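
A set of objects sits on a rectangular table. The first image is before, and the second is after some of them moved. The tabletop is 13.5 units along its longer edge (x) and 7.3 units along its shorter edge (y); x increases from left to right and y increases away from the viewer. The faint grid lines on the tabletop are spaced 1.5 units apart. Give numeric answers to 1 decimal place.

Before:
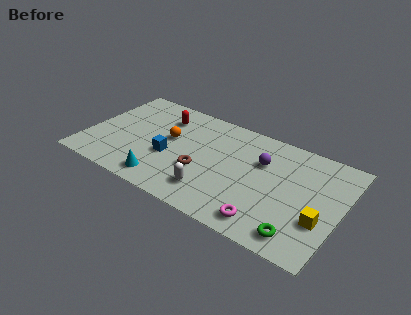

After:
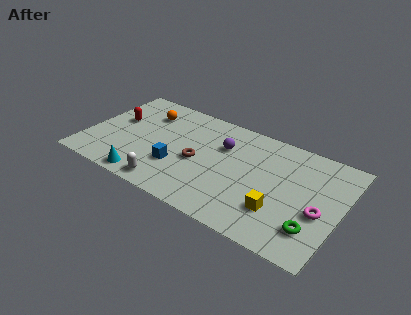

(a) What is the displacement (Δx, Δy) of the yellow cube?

(-2.1, -0.4)

The yellow cube started near (12.6, 2.5) and ended near (10.5, 2.1).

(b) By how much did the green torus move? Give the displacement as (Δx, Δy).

(0.6, 0.7)

The green torus was at about (11.7, 1.1) and moved to about (12.3, 1.8).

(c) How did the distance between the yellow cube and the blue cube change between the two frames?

-2.6

The distance was about 8.1 in the first image and 5.5 in the second, so they moved 2.6 units closer together.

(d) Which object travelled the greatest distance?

the magenta torus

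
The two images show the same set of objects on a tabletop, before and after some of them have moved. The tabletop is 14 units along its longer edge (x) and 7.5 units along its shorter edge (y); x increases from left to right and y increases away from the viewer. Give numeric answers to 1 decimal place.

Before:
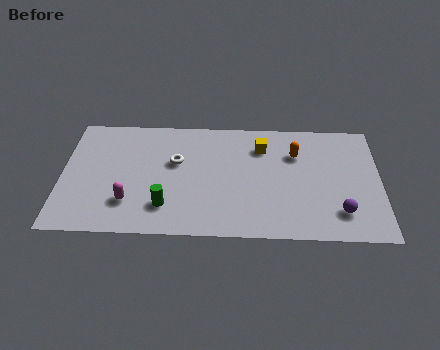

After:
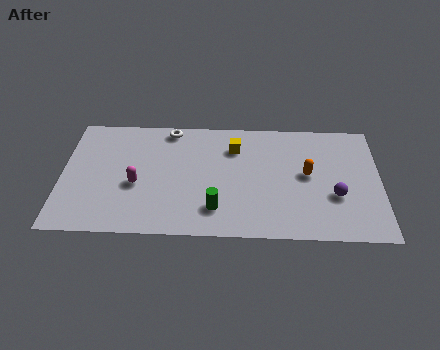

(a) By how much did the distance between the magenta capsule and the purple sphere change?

-0.5

Before: roughly 9.2 units apart; after: 8.7. That's 0.5 units closer together.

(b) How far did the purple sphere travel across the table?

1.0

The purple sphere moved from about (12.2, 1.7) to (12.0, 2.7), a distance of √(0.2² + 1.0²) ≈ 1.0.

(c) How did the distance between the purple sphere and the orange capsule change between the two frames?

-2.3

They were about 4.1 units apart before and 1.8 after — 2.3 units closer together.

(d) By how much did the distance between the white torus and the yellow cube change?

-0.9

The distance was about 4.0 in the first image and 3.1 in the second, so they moved 0.9 units closer together.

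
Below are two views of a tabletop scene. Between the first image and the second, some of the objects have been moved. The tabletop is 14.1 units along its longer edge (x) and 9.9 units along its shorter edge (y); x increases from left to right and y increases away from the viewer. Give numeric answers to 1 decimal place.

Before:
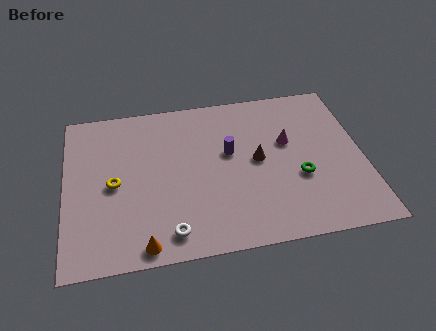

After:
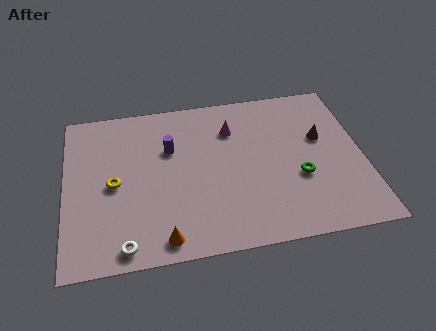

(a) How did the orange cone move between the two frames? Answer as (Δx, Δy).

(0.9, 0.2)

The orange cone was at about (3.6, 0.9) and moved to about (4.5, 1.1).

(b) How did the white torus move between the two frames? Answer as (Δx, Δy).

(-2.1, -0.4)

The white torus started near (4.8, 1.4) and ended near (2.7, 1.0).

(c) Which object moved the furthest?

the brown cone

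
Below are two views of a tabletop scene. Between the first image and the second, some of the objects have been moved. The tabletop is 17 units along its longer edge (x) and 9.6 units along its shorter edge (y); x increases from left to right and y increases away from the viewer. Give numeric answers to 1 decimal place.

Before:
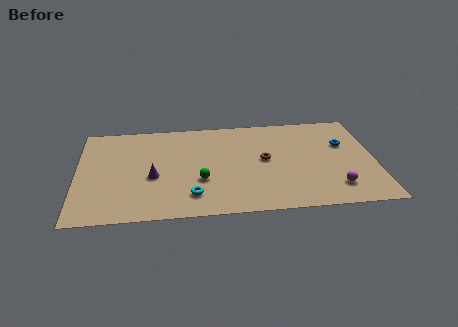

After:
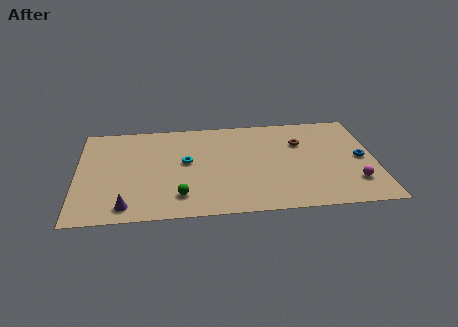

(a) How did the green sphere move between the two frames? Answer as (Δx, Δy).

(-1.2, -1.4)

The green sphere started near (7.0, 3.4) and ended near (5.8, 2.0).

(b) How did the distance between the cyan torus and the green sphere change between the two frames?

+1.8

The distance was about 1.5 in the first image and 3.3 in the second, so they moved 1.8 units further apart.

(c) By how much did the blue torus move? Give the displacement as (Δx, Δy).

(0.9, -1.5)

The blue torus was at about (15.3, 6.2) and moved to about (16.2, 4.7).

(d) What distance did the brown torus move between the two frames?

2.6

The brown torus was near (10.7, 5.1) before and (12.8, 6.6) after, so it travelled √(2.1² + 1.5²) ≈ 2.6 units.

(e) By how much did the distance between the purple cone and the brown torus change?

+4.8

They were about 6.5 units apart before and 11.3 after — 4.8 units further apart.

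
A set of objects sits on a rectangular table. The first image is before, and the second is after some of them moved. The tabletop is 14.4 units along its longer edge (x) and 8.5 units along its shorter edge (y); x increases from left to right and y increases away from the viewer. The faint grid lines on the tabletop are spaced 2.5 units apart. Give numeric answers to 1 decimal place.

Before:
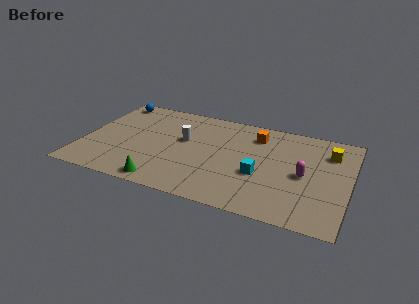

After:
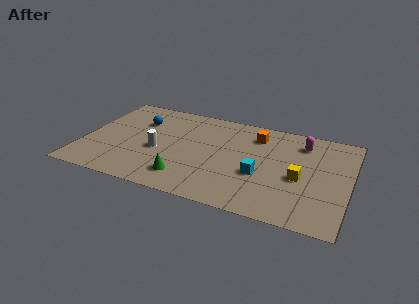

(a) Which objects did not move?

the cyan cube and the orange cube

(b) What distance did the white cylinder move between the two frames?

1.9

From (5.4, 5.0) to (4.1, 3.6), the white cylinder covered √(1.3² + 1.4²) ≈ 1.9 units.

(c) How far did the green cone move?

1.4

The green cone moved from about (4.7, 0.9) to (5.8, 1.7), a distance of √(1.1² + 0.8²) ≈ 1.4.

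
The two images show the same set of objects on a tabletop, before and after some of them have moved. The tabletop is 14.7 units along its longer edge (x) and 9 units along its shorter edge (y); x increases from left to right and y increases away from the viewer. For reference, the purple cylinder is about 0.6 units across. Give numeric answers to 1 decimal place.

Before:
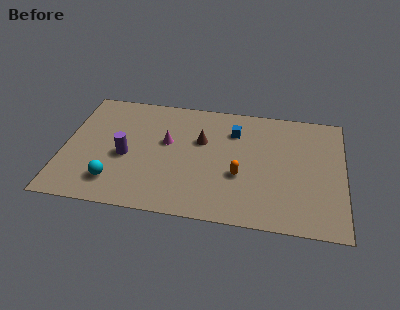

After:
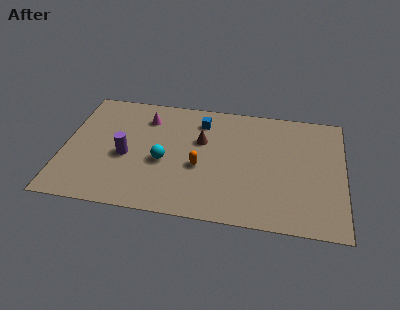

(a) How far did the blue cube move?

1.9

The blue cube moved from about (8.9, 6.7) to (7.1, 7.2), a distance of √(1.8² + 0.5²) ≈ 1.9.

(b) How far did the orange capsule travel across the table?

2.1

The orange capsule moved from about (9.3, 3.4) to (7.2, 3.7), a distance of √(2.1² + 0.3²) ≈ 2.1.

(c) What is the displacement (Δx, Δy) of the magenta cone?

(-1.2, 1.7)

From the two frames, the magenta cone sits at roughly (5.4, 5.3) before and (4.2, 7.0) after.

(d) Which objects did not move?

the brown cone and the purple cylinder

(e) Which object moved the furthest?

the cyan sphere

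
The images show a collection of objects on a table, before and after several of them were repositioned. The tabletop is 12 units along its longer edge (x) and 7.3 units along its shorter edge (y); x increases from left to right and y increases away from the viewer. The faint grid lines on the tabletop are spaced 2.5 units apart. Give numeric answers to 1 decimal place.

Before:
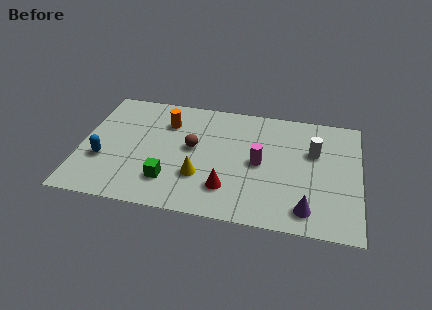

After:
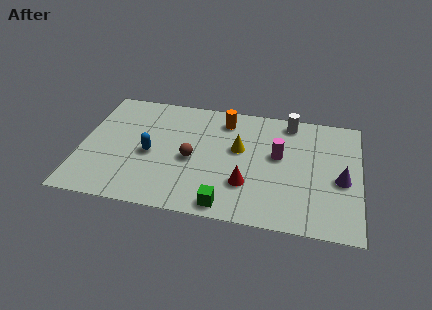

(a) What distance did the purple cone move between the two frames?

2.4

The purple cone was near (9.8, 1.2) before and (11.2, 3.2) after, so it travelled √(1.4² + 2.0²) ≈ 2.4 units.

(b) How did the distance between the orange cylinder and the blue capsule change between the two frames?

+0.3

Before: roughly 3.8 units apart; after: 4.1. That's 0.3 units further apart.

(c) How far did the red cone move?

0.9

The red cone was near (6.4, 1.8) before and (7.2, 2.2) after, so it travelled √(0.8² + 0.4²) ≈ 0.9 units.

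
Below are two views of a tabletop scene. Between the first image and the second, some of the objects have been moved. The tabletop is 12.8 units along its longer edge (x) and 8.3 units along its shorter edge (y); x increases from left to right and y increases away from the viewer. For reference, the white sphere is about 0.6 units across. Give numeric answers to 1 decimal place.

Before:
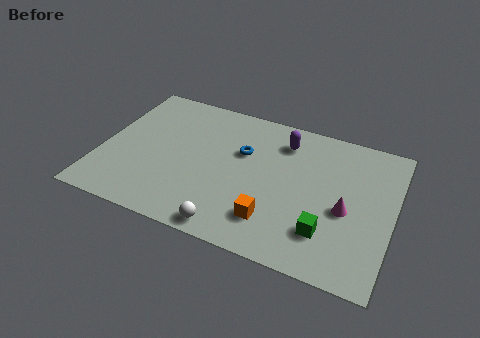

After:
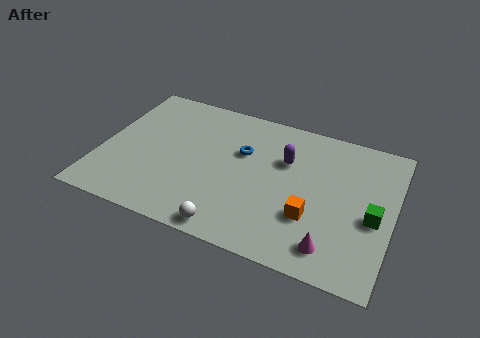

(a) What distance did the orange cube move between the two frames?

1.8

From (7.8, 1.9) to (9.4, 2.7), the orange cube covered √(1.6² + 0.8²) ≈ 1.8 units.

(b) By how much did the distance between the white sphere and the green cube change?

+2.3

Before: roughly 4.2 units apart; after: 6.5. That's 2.3 units further apart.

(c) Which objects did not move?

the blue torus and the white sphere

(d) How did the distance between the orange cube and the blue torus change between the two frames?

+0.4

Before: roughly 3.8 units apart; after: 4.2. That's 0.4 units further apart.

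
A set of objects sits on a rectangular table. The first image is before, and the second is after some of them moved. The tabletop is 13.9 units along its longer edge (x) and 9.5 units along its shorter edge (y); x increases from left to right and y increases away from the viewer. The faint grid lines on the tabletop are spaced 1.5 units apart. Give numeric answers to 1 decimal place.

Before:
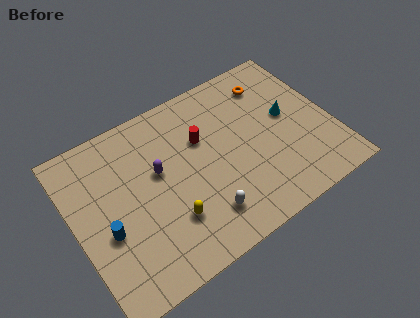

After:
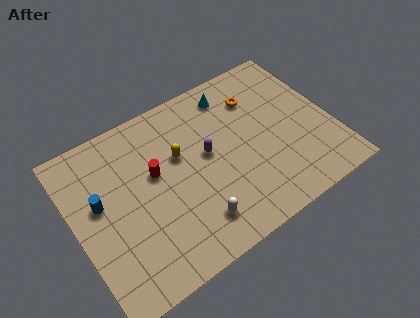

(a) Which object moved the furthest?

the cyan cone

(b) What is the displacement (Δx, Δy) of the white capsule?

(-0.5, -0.1)

From the two frames, the white capsule sits at roughly (6.4, 2.0) before and (5.9, 1.9) after.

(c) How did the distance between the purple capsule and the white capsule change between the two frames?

-0.5

They were about 4.0 units apart before and 3.5 after — 0.5 units closer together.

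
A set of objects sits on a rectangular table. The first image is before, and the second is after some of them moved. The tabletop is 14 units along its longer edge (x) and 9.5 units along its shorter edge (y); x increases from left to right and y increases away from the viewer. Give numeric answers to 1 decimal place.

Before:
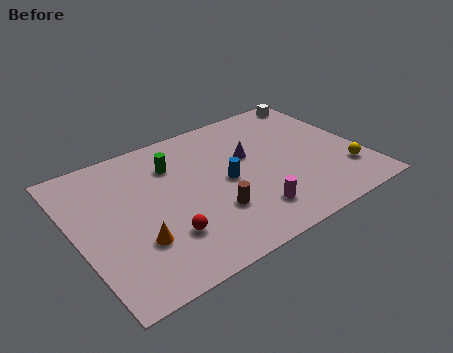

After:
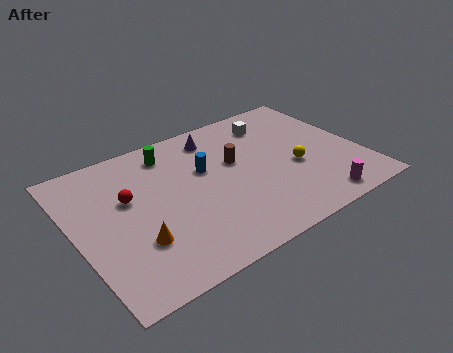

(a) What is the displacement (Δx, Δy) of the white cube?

(-2.6, -0.9)

From the two frames, the white cube sits at roughly (12.9, 8.5) before and (10.3, 7.6) after.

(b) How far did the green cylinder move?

0.9

The green cylinder moved from about (5.1, 7.0) to (5.1, 7.9), a distance of √(0.0² + 0.9²) ≈ 0.9.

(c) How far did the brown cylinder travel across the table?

3.3

From (6.3, 2.9) to (8.0, 5.7), the brown cylinder covered √(1.7² + 2.8²) ≈ 3.3 units.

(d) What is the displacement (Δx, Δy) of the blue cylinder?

(-0.8, 1.3)

From the two frames, the blue cylinder sits at roughly (7.3, 4.6) before and (6.5, 5.9) after.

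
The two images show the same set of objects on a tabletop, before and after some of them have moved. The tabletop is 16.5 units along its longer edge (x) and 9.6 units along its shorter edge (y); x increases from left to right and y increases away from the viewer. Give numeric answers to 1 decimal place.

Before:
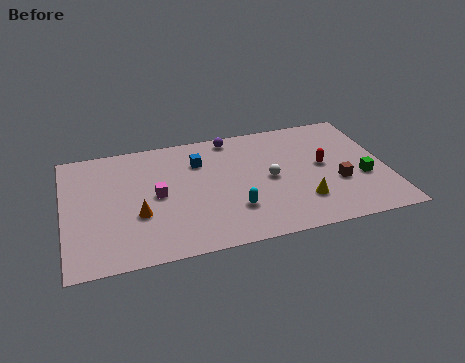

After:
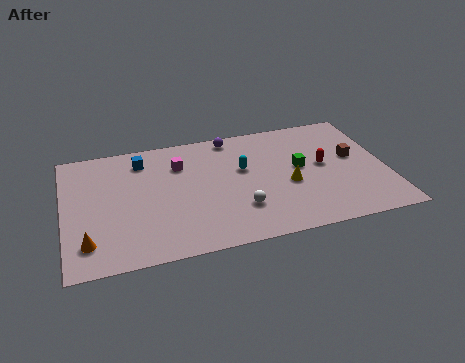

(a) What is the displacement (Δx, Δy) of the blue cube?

(-2.9, 0.8)

The blue cube started near (7.0, 7.0) and ended near (4.1, 7.8).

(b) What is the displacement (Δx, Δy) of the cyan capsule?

(0.7, 3.1)

The cyan capsule started near (8.5, 2.7) and ended near (9.2, 5.8).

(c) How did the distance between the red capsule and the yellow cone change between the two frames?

-0.7

Before: roughly 2.9 units apart; after: 2.2. That's 0.7 units closer together.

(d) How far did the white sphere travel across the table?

2.6

The white sphere was near (10.5, 4.7) before and (8.8, 2.7) after, so it travelled √(1.7² + 2.0²) ≈ 2.6 units.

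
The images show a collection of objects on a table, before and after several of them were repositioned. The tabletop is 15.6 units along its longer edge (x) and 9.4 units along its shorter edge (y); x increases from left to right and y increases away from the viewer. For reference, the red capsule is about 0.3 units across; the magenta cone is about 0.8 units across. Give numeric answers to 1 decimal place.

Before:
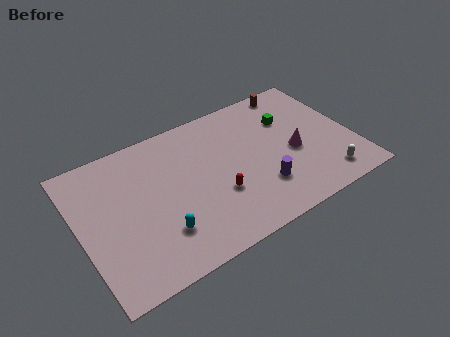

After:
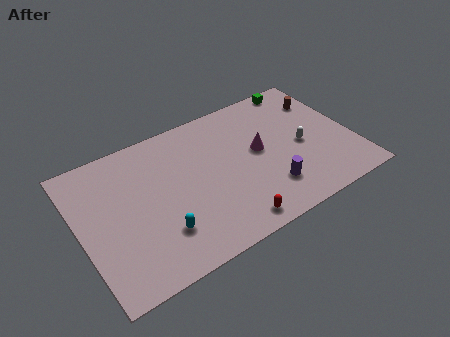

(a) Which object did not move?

the cyan capsule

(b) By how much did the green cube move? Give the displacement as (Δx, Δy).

(1.1, 2.1)

From the two frames, the green cube sits at roughly (12.3, 6.5) before and (13.4, 8.6) after.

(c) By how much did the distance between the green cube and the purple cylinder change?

+2.5

They were about 4.5 units apart before and 7.0 after — 2.5 units further apart.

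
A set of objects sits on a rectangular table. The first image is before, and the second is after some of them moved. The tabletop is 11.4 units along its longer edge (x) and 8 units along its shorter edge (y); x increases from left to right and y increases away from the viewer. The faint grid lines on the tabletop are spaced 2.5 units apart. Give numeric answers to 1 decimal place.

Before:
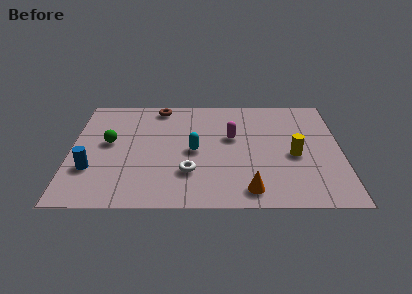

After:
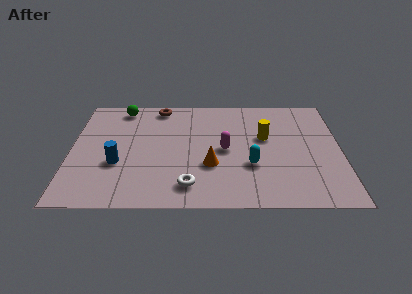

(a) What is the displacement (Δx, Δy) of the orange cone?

(-1.6, 1.7)

The orange cone was at about (7.5, 1.1) and moved to about (5.9, 2.8).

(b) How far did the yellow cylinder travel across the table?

1.8

The yellow cylinder moved from about (9.4, 3.5) to (8.2, 4.8), a distance of √(1.2² + 1.3²) ≈ 1.8.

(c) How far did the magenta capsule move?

0.9

The magenta capsule moved from about (6.8, 4.8) to (6.5, 3.9), a distance of √(0.3² + 0.9²) ≈ 0.9.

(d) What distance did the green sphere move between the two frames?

2.6

The green sphere was near (1.6, 4.4) before and (2.1, 7.0) after, so it travelled √(0.5² + 2.6²) ≈ 2.6 units.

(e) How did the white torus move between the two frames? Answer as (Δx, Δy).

(0.0, -0.9)

The white torus was at about (5.0, 2.3) and moved to about (5.0, 1.4).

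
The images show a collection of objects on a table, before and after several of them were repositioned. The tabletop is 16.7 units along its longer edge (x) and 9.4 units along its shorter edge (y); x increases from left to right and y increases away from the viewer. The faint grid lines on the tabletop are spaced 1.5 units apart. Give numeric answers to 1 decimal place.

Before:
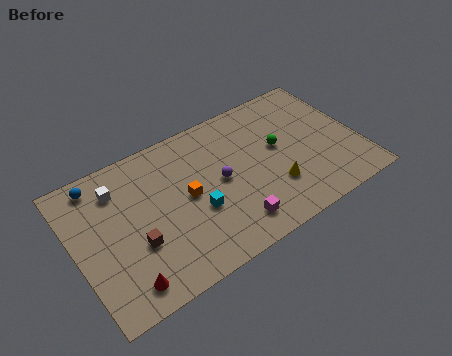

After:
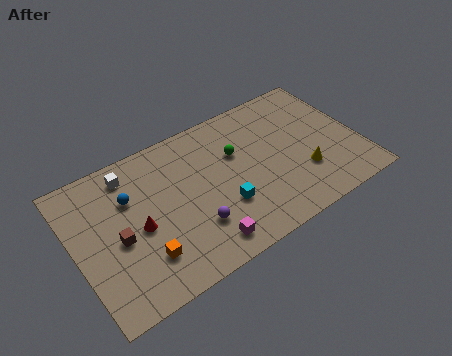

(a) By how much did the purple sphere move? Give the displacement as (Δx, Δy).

(-1.9, -2.1)

From the two frames, the purple sphere sits at roughly (8.5, 4.8) before and (6.6, 2.7) after.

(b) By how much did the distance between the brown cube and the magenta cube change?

-0.4

They were about 5.7 units apart before and 5.3 after — 0.4 units closer together.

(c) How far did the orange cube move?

3.8

From (6.5, 4.8) to (3.6, 2.4), the orange cube covered √(2.9² + 2.4²) ≈ 3.8 units.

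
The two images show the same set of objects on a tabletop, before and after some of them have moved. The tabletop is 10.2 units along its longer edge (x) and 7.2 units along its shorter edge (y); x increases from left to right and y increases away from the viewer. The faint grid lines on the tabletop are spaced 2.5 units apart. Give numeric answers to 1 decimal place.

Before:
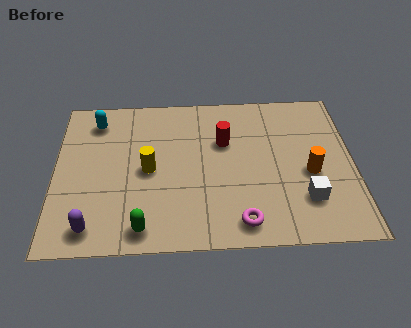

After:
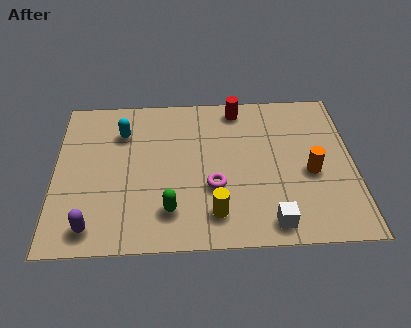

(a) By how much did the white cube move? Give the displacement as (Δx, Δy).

(-1.2, -1.0)

From the two frames, the white cube sits at roughly (8.5, 1.9) before and (7.3, 0.9) after.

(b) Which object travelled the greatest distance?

the yellow cylinder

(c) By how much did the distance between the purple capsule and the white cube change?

-1.3

The distance was about 7.3 in the first image and 6.0 in the second, so they moved 1.3 units closer together.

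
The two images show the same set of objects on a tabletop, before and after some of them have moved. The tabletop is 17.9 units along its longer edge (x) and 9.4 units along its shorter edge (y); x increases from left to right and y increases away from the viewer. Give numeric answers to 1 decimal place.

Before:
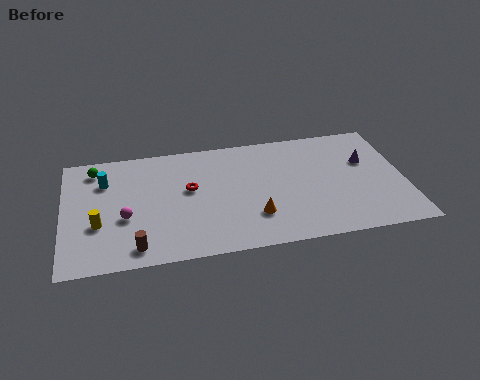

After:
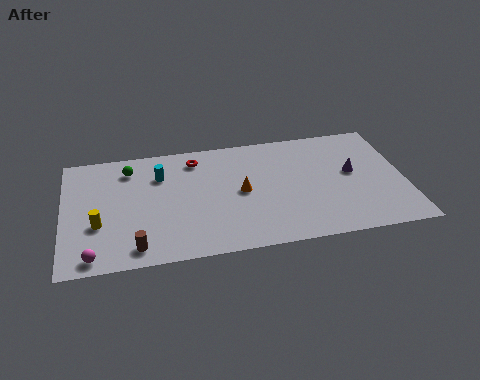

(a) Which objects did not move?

the yellow cylinder and the brown cylinder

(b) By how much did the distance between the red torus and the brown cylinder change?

+2.3

They were about 5.0 units apart before and 7.3 after — 2.3 units further apart.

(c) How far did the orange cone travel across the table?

2.2

The orange cone moved from about (9.9, 2.6) to (9.3, 4.7), a distance of √(0.6² + 2.1²) ≈ 2.2.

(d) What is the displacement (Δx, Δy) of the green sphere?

(1.8, -0.3)

The green sphere started near (1.7, 7.9) and ended near (3.5, 7.6).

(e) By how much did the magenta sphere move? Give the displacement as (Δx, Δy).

(-1.7, -2.7)

From the two frames, the magenta sphere sits at roughly (3.2, 3.7) before and (1.5, 1.0) after.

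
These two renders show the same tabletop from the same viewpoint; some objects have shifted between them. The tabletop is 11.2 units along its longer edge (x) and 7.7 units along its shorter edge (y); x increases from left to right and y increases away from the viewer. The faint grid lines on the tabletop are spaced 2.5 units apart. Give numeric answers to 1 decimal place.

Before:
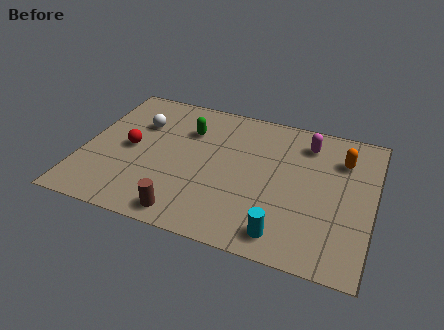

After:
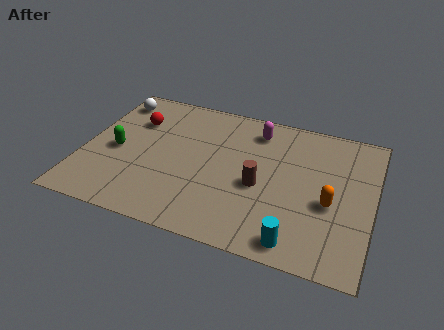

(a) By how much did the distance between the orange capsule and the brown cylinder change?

-4.7

The distance was about 7.4 in the first image and 2.7 in the second, so they moved 4.7 units closer together.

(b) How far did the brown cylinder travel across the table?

3.5

The brown cylinder was near (4.3, 0.9) before and (6.9, 3.3) after, so it travelled √(2.6² + 2.4²) ≈ 3.5 units.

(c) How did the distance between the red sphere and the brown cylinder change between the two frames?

+1.7

They were about 3.8 units apart before and 5.5 after — 1.7 units further apart.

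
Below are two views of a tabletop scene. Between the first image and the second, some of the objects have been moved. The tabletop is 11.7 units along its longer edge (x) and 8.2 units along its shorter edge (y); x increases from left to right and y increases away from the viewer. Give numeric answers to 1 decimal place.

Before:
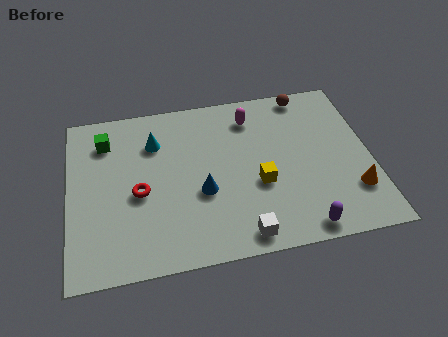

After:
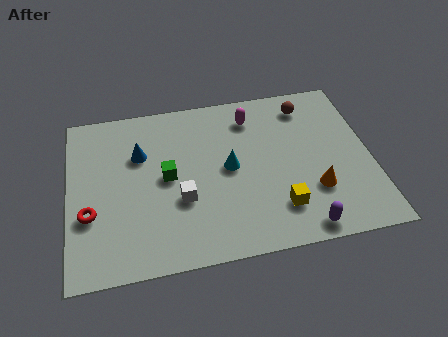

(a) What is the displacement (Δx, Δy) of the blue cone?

(-2.3, 2.3)

The blue cone was at about (5.1, 3.2) and moved to about (2.8, 5.5).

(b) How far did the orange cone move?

1.5

The orange cone was near (10.9, 2.2) before and (9.4, 2.5) after, so it travelled √(1.5² + 0.3²) ≈ 1.5 units.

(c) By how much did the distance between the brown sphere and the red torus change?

+1.7

They were about 7.7 units apart before and 9.4 after — 1.7 units further apart.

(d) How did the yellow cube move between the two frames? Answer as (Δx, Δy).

(0.7, -1.3)

The yellow cube was at about (7.3, 3.2) and moved to about (8.0, 1.9).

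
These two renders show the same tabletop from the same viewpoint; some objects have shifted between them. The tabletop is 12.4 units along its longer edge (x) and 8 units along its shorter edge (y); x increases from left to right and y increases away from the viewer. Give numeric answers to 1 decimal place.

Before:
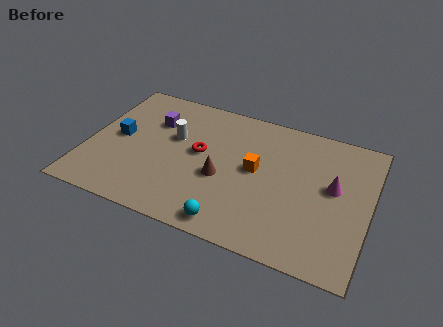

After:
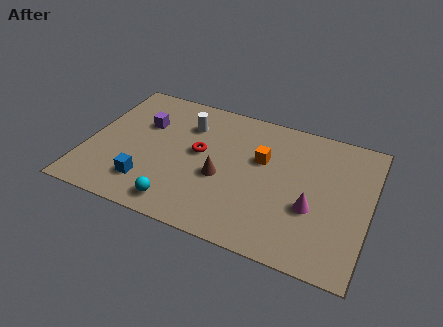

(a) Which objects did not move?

the red torus and the brown cone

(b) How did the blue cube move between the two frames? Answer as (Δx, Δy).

(1.6, -2.3)

The blue cube started near (1.3, 4.1) and ended near (2.9, 1.8).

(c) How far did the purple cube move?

0.5

From (2.7, 5.6) to (2.3, 5.3), the purple cube covered √(0.4² + 0.3²) ≈ 0.5 units.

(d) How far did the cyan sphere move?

2.3

From (6.7, 0.9) to (4.4, 1.1), the cyan sphere covered √(2.3² + 0.2²) ≈ 2.3 units.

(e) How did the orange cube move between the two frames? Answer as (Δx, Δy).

(0.2, 0.7)

The orange cube started near (7.4, 4.3) and ended near (7.6, 5.0).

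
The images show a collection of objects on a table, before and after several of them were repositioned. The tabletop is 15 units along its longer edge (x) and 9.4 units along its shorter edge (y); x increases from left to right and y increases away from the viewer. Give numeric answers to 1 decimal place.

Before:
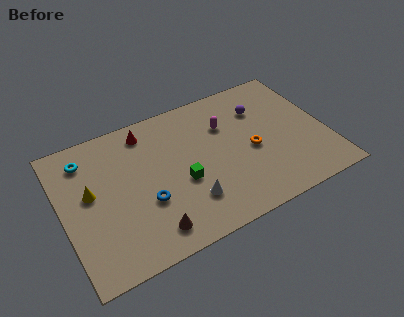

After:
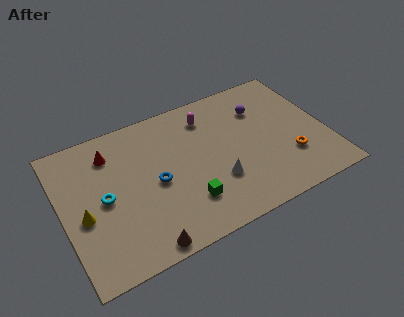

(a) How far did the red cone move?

2.2

The red cone moved from about (5.1, 8.0) to (3.0, 7.4), a distance of √(2.1² + 0.6²) ≈ 2.2.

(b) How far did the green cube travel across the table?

1.4

The green cube moved from about (6.6, 3.8) to (6.7, 2.4), a distance of √(0.1² + 1.4²) ≈ 1.4.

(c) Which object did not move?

the purple sphere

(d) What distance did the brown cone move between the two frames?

0.9

The brown cone was near (4.5, 1.5) before and (4.0, 0.8) after, so it travelled √(0.5² + 0.7²) ≈ 0.9 units.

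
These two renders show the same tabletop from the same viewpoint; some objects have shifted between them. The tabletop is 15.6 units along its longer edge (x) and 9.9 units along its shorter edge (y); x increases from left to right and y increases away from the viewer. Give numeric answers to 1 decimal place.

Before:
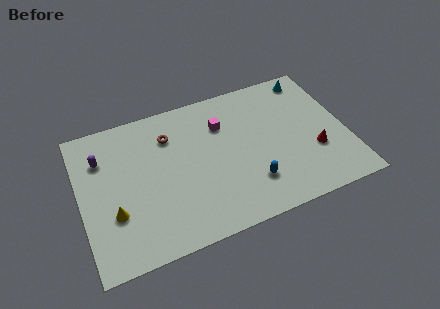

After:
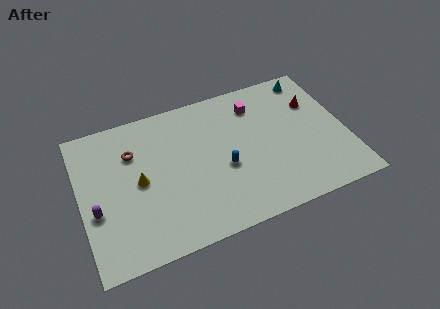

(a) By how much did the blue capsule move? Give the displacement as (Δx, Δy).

(-1.4, 1.6)

The blue capsule was at about (9.7, 2.5) and moved to about (8.3, 4.1).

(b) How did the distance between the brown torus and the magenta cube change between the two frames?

+4.3

They were about 3.1 units apart before and 7.4 after — 4.3 units further apart.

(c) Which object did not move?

the cyan cone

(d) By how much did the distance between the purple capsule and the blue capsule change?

-2.0

They were about 9.5 units apart before and 7.5 after — 2.0 units closer together.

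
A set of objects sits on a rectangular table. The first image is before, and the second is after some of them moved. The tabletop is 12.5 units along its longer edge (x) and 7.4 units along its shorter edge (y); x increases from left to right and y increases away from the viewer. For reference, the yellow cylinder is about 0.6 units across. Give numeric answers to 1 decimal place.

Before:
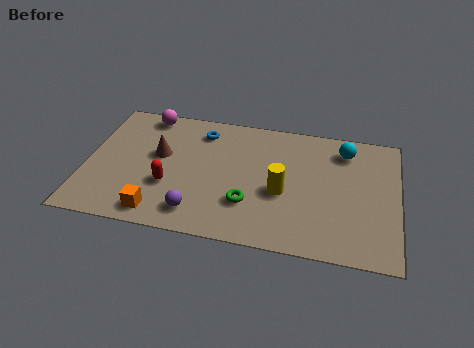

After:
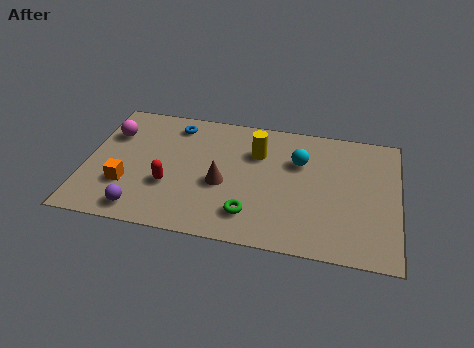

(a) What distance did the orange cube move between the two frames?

1.9

The orange cube moved from about (3.1, 1.0) to (1.7, 2.3), a distance of √(1.4² + 1.3²) ≈ 1.9.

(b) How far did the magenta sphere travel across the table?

1.9

The magenta sphere was near (2.2, 6.6) before and (0.9, 5.2) after, so it travelled √(1.3² + 1.4²) ≈ 1.9 units.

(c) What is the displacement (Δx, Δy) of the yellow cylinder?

(-1.1, 2.1)

The yellow cylinder was at about (7.9, 3.1) and moved to about (6.8, 5.2).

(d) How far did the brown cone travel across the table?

2.9

The brown cone moved from about (2.9, 4.3) to (5.5, 3.1), a distance of √(2.6² + 1.2²) ≈ 2.9.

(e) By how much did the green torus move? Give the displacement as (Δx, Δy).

(0.1, -0.6)

From the two frames, the green torus sits at roughly (6.6, 2.2) before and (6.7, 1.6) after.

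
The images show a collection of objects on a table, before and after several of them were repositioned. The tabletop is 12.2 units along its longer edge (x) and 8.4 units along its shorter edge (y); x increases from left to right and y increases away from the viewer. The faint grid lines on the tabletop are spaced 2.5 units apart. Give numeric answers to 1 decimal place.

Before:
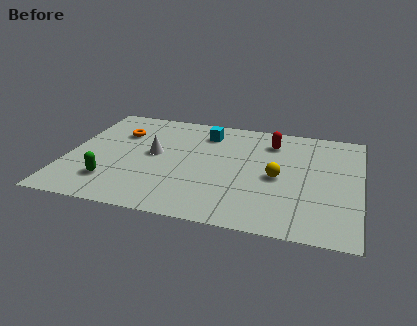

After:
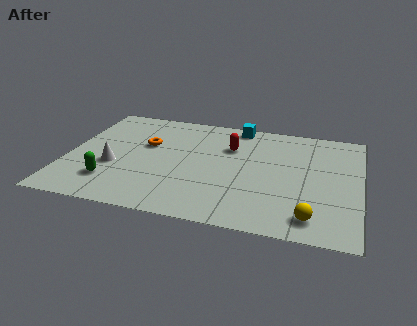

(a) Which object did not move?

the green capsule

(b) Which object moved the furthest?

the yellow sphere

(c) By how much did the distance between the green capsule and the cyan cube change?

+1.5

The distance was about 5.9 in the first image and 7.4 in the second, so they moved 1.5 units further apart.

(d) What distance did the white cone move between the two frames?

2.1

From (3.6, 4.5) to (2.0, 3.2), the white cone covered √(1.6² + 1.3²) ≈ 2.1 units.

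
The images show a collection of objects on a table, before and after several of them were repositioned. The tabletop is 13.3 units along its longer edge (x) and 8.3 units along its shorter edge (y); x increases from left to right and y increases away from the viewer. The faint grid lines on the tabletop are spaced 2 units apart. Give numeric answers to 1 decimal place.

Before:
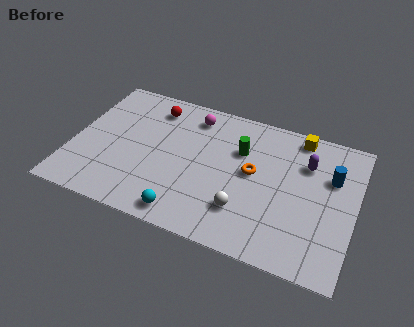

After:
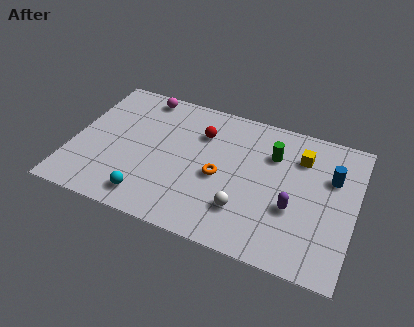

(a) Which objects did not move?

the white sphere and the blue cylinder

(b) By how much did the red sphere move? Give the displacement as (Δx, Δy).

(2.4, -0.8)

The red sphere was at about (3.5, 6.8) and moved to about (5.9, 6.0).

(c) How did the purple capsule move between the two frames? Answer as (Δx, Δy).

(-0.4, -2.8)

The purple capsule started near (10.9, 5.9) and ended near (10.5, 3.1).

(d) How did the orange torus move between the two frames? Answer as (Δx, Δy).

(-1.5, -0.8)

The orange torus started near (8.5, 4.5) and ended near (7.0, 3.7).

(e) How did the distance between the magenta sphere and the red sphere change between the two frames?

+1.4

They were about 1.9 units apart before and 3.3 after — 1.4 units further apart.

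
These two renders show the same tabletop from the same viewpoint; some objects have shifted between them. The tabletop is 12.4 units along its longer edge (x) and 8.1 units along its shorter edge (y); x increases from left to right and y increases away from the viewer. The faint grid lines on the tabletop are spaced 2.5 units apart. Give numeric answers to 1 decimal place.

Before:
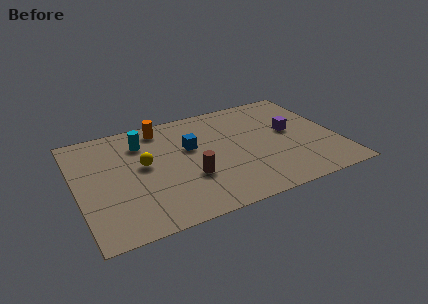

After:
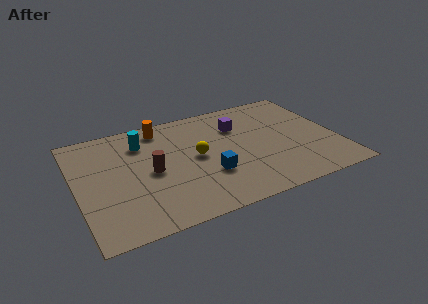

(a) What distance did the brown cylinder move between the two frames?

2.0

From (5.2, 2.8) to (3.5, 3.9), the brown cylinder covered √(1.7² + 1.1²) ≈ 2.0 units.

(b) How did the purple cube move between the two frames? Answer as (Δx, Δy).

(-2.4, 1.3)

The purple cube was at about (10.3, 4.5) and moved to about (7.9, 5.8).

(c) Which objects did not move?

the orange cylinder and the cyan cylinder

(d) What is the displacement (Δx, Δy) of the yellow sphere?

(2.5, -0.3)

From the two frames, the yellow sphere sits at roughly (3.2, 4.5) before and (5.7, 4.2) after.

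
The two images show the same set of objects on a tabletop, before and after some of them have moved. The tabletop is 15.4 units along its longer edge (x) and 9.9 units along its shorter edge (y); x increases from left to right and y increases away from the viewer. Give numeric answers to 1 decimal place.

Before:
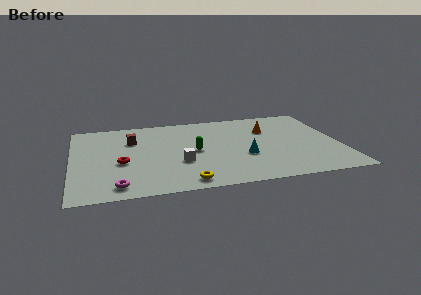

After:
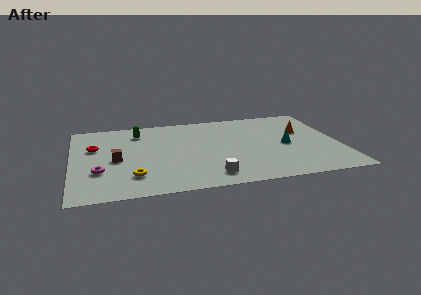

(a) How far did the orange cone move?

2.1

From (11.4, 6.8) to (13.4, 6.2), the orange cone covered √(2.0² + 0.6²) ≈ 2.1 units.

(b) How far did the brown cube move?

2.6

The brown cube moved from about (3.5, 6.9) to (2.5, 4.5), a distance of √(1.0² + 2.4²) ≈ 2.6.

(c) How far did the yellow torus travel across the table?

3.1

The yellow torus moved from about (6.3, 1.1) to (3.4, 2.3), a distance of √(2.9² + 1.2²) ≈ 3.1.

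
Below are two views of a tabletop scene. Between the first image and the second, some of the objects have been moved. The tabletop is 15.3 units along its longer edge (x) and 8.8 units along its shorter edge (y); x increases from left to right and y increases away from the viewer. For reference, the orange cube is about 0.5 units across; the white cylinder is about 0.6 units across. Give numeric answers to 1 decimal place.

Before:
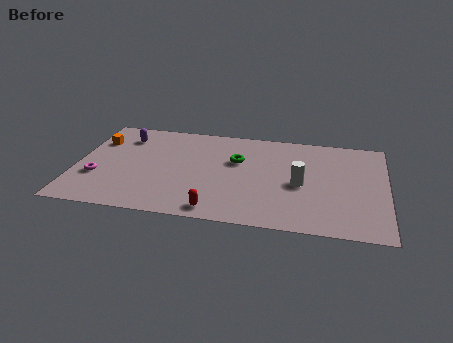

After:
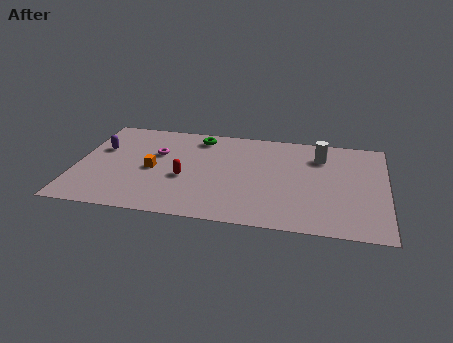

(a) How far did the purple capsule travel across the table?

1.7

From (2.2, 6.9) to (1.1, 5.6), the purple capsule covered √(1.1² + 1.3²) ≈ 1.7 units.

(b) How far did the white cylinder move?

2.8

From (11.1, 4.0) to (12.0, 6.7), the white cylinder covered √(0.9² + 2.7²) ≈ 2.8 units.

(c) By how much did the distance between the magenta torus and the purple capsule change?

-1.3

Before: roughly 4.1 units apart; after: 2.8. That's 1.3 units closer together.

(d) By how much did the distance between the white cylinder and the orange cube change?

-1.9

Before: roughly 10.5 units apart; after: 8.6. That's 1.9 units closer together.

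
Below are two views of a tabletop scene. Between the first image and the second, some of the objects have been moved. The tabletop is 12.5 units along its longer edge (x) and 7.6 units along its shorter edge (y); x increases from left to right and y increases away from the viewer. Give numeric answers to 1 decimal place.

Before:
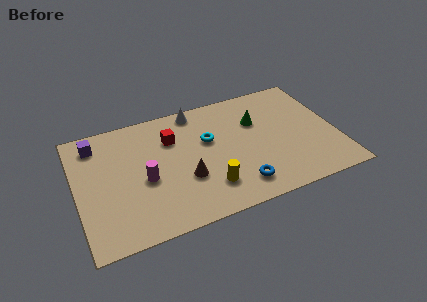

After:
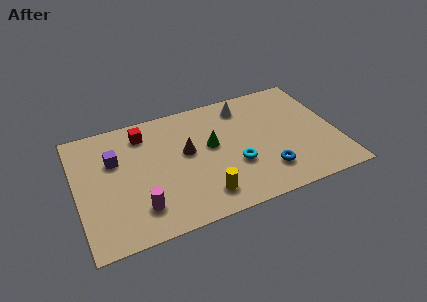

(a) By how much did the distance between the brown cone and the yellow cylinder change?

+1.6

Before: roughly 1.3 units apart; after: 2.9. That's 1.6 units further apart.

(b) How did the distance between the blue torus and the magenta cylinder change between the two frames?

+1.4

Before: roughly 4.7 units apart; after: 6.1. That's 1.4 units further apart.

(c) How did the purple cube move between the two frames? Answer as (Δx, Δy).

(0.8, -1.3)

From the two frames, the purple cube sits at roughly (1.1, 6.3) before and (1.9, 5.0) after.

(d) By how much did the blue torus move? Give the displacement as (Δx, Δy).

(1.4, 0.4)

From the two frames, the blue torus sits at roughly (7.5, 1.4) before and (8.9, 1.8) after.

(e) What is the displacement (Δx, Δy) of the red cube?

(-1.3, 0.8)

The red cube was at about (4.7, 5.4) and moved to about (3.4, 6.2).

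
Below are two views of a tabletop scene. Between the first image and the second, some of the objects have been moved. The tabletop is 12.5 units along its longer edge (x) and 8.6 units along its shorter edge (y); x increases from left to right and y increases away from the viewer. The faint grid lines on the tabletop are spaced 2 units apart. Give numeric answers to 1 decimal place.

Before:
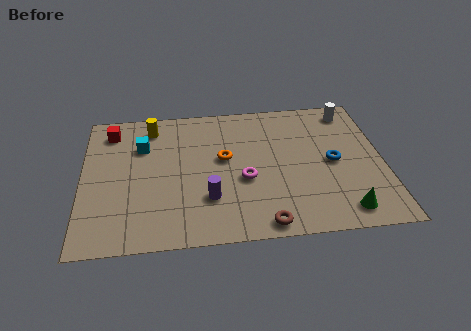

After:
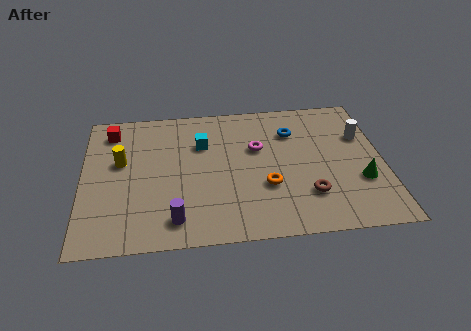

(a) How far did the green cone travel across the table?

1.9

The green cone was near (10.7, 1.2) before and (11.5, 2.9) after, so it travelled √(0.8² + 1.7²) ≈ 1.9 units.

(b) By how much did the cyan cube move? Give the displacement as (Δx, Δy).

(2.5, -0.1)

The cyan cube was at about (2.5, 6.0) and moved to about (5.0, 5.9).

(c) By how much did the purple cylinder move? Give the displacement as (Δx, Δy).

(-1.4, -1.1)

The purple cylinder was at about (5.2, 2.5) and moved to about (3.8, 1.4).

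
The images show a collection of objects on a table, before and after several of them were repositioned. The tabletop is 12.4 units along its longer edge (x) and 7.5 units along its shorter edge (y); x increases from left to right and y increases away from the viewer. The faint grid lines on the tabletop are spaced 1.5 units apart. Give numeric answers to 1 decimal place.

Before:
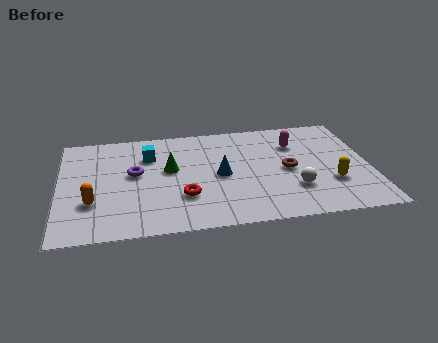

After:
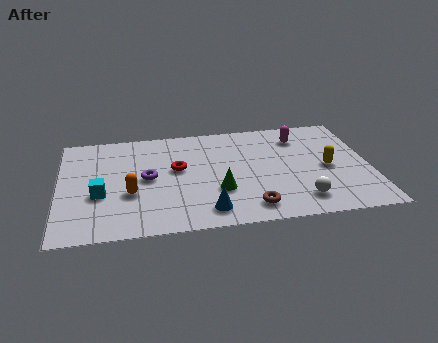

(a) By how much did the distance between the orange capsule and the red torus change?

-1.2

They were about 3.6 units apart before and 2.4 after — 1.2 units closer together.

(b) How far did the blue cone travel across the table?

2.5

From (6.4, 3.6) to (5.8, 1.2), the blue cone covered √(0.6² + 2.4²) ≈ 2.5 units.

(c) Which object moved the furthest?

the cyan cube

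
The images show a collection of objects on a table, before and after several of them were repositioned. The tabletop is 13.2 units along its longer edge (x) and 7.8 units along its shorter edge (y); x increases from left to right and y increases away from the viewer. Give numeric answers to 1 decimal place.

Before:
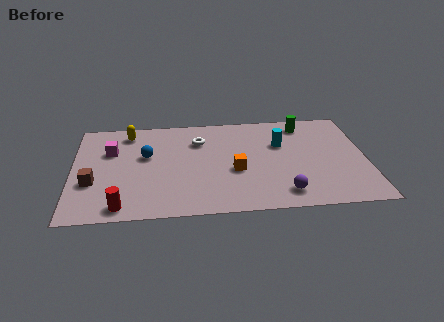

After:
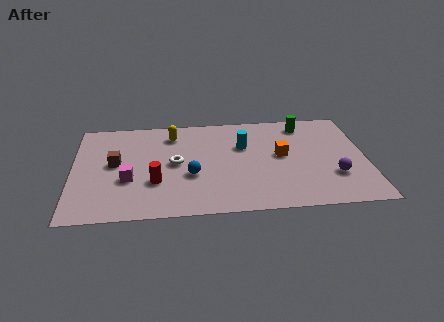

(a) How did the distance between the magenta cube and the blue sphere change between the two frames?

+1.1

Before: roughly 1.7 units apart; after: 2.8. That's 1.1 units further apart.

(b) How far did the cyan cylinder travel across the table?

1.7

From (9.4, 5.1) to (7.7, 5.1), the cyan cylinder covered √(1.7² + 0.0²) ≈ 1.7 units.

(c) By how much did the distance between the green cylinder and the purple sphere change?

-1.0

They were about 5.4 units apart before and 4.4 after — 1.0 units closer together.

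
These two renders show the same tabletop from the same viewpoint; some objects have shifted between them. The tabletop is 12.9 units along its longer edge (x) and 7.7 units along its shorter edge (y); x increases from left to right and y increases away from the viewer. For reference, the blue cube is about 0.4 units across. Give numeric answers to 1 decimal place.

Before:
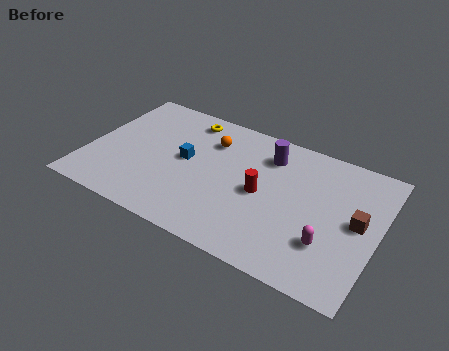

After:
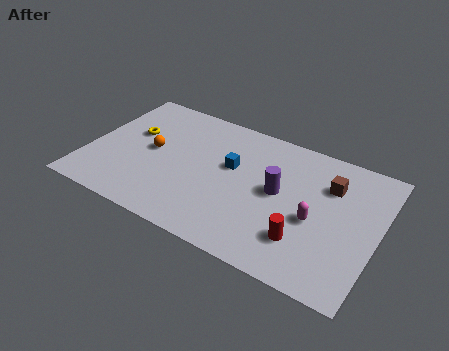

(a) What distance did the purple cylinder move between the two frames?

2.0

From (7.8, 6.0) to (8.5, 4.1), the purple cylinder covered √(0.7² + 1.9²) ≈ 2.0 units.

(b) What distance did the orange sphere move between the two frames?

2.9

From (5.2, 5.7) to (2.8, 4.0), the orange sphere covered √(2.4² + 1.7²) ≈ 2.9 units.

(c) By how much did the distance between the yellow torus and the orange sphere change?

-0.3

The distance was about 1.5 in the first image and 1.2 in the second, so they moved 0.3 units closer together.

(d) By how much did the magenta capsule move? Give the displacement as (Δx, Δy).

(-0.7, 1.0)

The magenta capsule was at about (10.9, 2.3) and moved to about (10.2, 3.3).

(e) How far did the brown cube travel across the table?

2.1

The brown cube moved from about (12.0, 4.0) to (10.6, 5.5), a distance of √(1.4² + 1.5²) ≈ 2.1.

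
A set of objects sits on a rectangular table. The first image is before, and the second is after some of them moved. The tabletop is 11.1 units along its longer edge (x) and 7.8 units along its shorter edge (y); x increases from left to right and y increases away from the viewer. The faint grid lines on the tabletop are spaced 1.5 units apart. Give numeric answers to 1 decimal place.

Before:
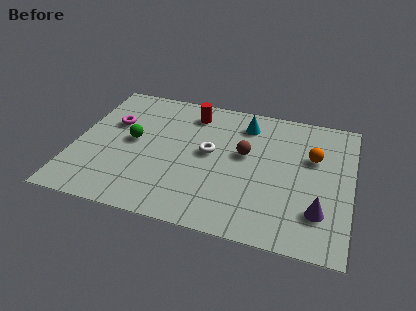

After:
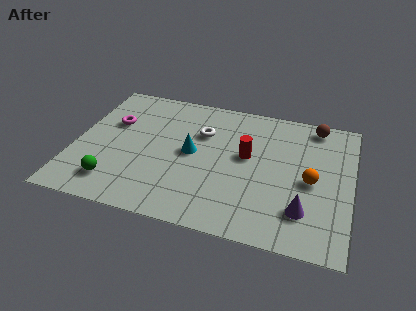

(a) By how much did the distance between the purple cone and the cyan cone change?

-0.3

The distance was about 5.4 in the first image and 5.1 in the second, so they moved 0.3 units closer together.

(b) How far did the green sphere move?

2.6

From (2.3, 4.1) to (1.8, 1.5), the green sphere covered √(0.5² + 2.6²) ≈ 2.6 units.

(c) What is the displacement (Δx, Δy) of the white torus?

(-0.4, 1.1)

From the two frames, the white torus sits at roughly (5.4, 4.2) before and (5.0, 5.3) after.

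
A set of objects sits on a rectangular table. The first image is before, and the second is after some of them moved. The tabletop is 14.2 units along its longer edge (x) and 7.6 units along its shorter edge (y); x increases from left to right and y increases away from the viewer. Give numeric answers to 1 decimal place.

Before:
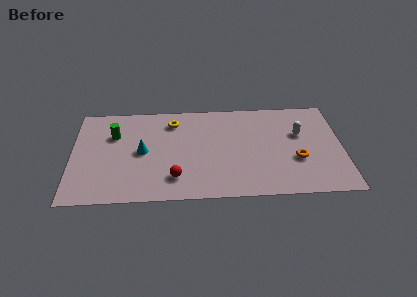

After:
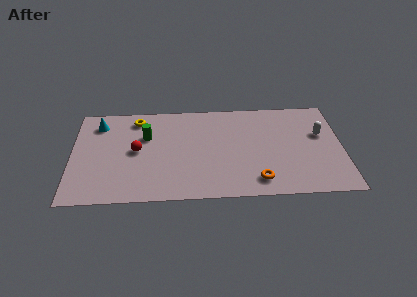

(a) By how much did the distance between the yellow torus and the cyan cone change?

-0.8

The distance was about 2.8 in the first image and 2.0 in the second, so they moved 0.8 units closer together.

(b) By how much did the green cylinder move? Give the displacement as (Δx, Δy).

(1.7, -0.2)

From the two frames, the green cylinder sits at roughly (2.2, 5.2) before and (3.9, 5.0) after.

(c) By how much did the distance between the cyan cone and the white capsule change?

+3.4

Before: roughly 8.4 units apart; after: 11.8. That's 3.4 units further apart.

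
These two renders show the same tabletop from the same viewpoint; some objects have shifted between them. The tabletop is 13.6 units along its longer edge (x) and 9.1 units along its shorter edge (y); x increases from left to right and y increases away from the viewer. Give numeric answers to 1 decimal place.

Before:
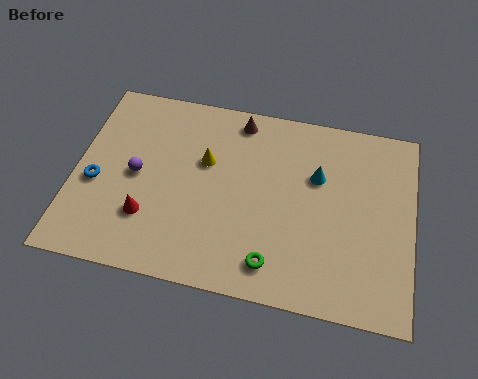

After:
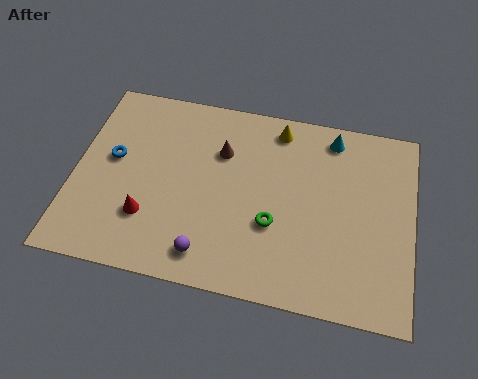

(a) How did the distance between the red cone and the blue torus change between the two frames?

+0.5

Before: roughly 2.5 units apart; after: 3.0. That's 0.5 units further apart.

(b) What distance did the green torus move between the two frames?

1.8

From (8.2, 1.5) to (8.1, 3.3), the green torus covered √(0.1² + 1.8²) ≈ 1.8 units.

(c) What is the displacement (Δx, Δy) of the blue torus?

(0.6, 1.3)

From the two frames, the blue torus sits at roughly (0.9, 3.8) before and (1.5, 5.1) after.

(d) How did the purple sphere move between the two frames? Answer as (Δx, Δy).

(3.1, -3.1)

The purple sphere started near (2.5, 4.5) and ended near (5.6, 1.4).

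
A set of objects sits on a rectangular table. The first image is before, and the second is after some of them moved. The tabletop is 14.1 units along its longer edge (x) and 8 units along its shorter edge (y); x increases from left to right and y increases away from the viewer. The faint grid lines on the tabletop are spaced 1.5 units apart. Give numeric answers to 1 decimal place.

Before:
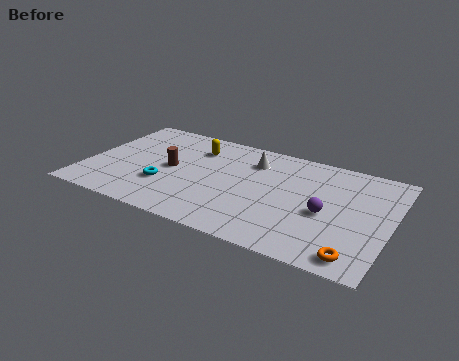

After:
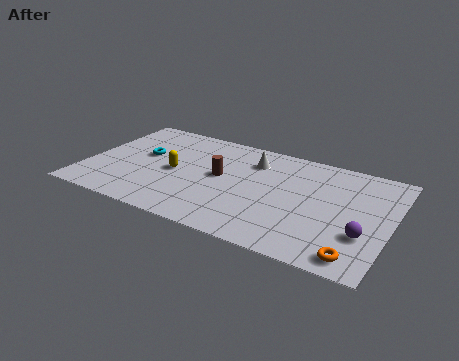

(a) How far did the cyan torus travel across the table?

2.4

From (3.8, 2.6) to (2.5, 4.6), the cyan torus covered √(1.3² + 2.0²) ≈ 2.4 units.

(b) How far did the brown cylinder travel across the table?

2.3

The brown cylinder was near (3.9, 4.0) before and (6.2, 4.3) after, so it travelled √(2.3² + 0.3²) ≈ 2.3 units.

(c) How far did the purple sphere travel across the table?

2.0

From (11.2, 3.5) to (13.0, 2.6), the purple sphere covered √(1.8² + 0.9²) ≈ 2.0 units.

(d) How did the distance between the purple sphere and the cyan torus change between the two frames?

+3.2

They were about 7.5 units apart before and 10.7 after — 3.2 units further apart.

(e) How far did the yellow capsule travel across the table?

2.4

From (4.8, 6.1) to (4.1, 3.8), the yellow capsule covered √(0.7² + 2.3²) ≈ 2.4 units.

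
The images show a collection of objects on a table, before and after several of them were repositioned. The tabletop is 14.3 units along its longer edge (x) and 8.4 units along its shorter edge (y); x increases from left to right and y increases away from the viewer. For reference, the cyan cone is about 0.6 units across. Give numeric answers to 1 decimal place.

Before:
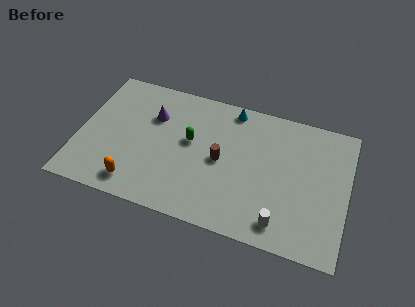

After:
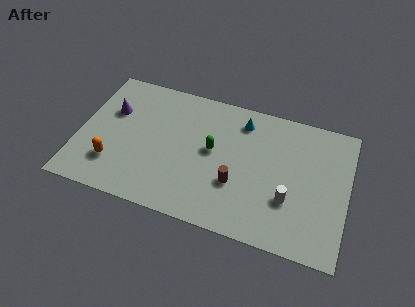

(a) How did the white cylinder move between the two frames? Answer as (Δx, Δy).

(0.3, 1.5)

The white cylinder was at about (11.0, 1.3) and moved to about (11.3, 2.8).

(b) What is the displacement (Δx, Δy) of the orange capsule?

(-1.3, 0.9)

The orange capsule was at about (3.3, 1.3) and moved to about (2.0, 2.2).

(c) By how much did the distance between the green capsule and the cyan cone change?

-0.7

Before: roughly 3.4 units apart; after: 2.7. That's 0.7 units closer together.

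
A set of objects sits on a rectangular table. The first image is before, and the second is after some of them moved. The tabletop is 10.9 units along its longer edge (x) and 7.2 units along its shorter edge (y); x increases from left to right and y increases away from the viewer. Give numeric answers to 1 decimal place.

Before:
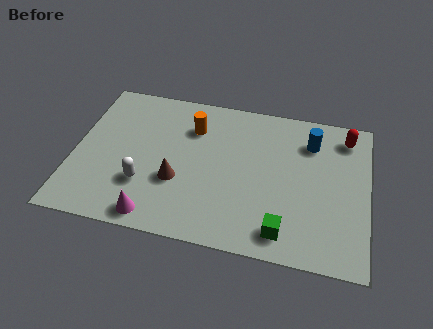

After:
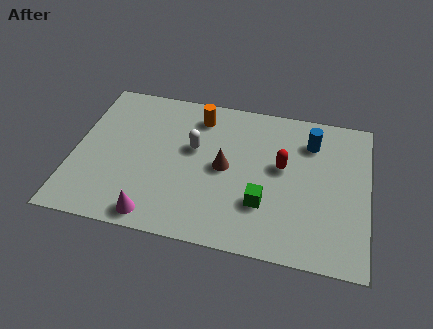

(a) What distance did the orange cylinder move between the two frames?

0.6

From (4.3, 5.3) to (4.5, 5.9), the orange cylinder covered √(0.2² + 0.6²) ≈ 0.6 units.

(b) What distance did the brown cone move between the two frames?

2.0

The brown cone moved from about (3.9, 2.6) to (5.6, 3.6), a distance of √(1.7² + 1.0²) ≈ 2.0.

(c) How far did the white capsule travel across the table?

2.7

The white capsule was near (2.7, 2.2) before and (4.4, 4.3) after, so it travelled √(1.7² + 2.1²) ≈ 2.7 units.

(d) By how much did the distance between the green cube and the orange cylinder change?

-1.0

The distance was about 5.5 in the first image and 4.5 in the second, so they moved 1.0 units closer together.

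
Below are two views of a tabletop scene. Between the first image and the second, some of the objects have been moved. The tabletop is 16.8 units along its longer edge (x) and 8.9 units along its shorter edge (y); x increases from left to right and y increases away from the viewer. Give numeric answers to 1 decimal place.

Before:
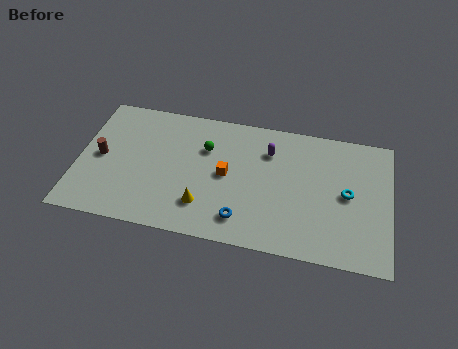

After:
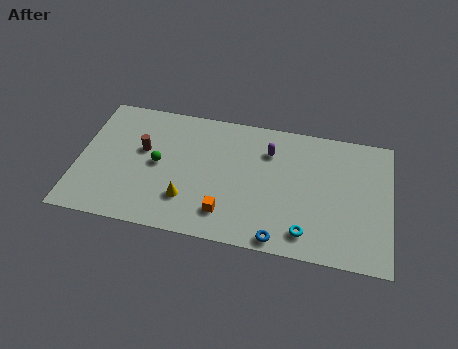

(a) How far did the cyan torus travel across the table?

3.7

From (14.5, 4.5) to (12.4, 1.5), the cyan torus covered √(2.1² + 3.0²) ≈ 3.7 units.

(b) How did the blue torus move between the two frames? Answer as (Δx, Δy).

(2.0, -0.9)

From the two frames, the blue torus sits at roughly (9.0, 1.7) before and (11.0, 0.8) after.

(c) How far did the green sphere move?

3.0

From (6.8, 6.1) to (4.3, 4.5), the green sphere covered √(2.5² + 1.6²) ≈ 3.0 units.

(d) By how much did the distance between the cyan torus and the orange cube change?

-2.2

The distance was about 6.5 in the first image and 4.3 in the second, so they moved 2.2 units closer together.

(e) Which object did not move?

the purple capsule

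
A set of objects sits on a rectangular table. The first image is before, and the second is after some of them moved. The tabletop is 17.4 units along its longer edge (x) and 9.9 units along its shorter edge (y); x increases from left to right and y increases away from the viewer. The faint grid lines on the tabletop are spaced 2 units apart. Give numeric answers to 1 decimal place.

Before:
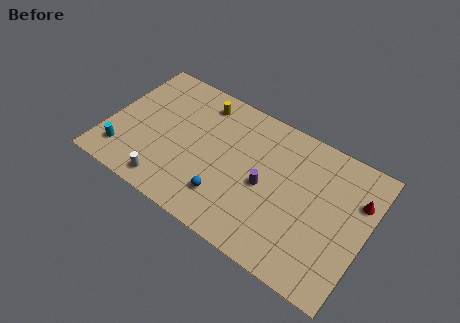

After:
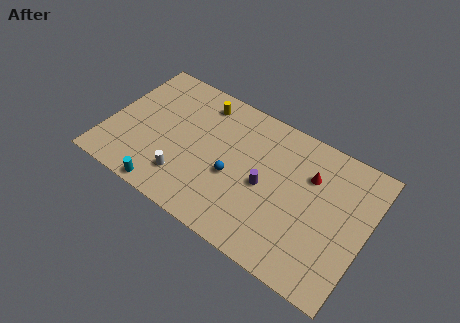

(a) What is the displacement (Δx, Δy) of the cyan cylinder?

(3.2, -1.2)

From the two frames, the cyan cylinder sits at roughly (1.4, 2.0) before and (4.6, 0.8) after.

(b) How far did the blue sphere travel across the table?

1.7

The blue sphere was near (8.4, 2.4) before and (8.6, 4.1) after, so it travelled √(0.2² + 1.7²) ≈ 1.7 units.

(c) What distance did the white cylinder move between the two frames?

1.4

From (4.6, 1.3) to (5.6, 2.3), the white cylinder covered √(1.0² + 1.0²) ≈ 1.4 units.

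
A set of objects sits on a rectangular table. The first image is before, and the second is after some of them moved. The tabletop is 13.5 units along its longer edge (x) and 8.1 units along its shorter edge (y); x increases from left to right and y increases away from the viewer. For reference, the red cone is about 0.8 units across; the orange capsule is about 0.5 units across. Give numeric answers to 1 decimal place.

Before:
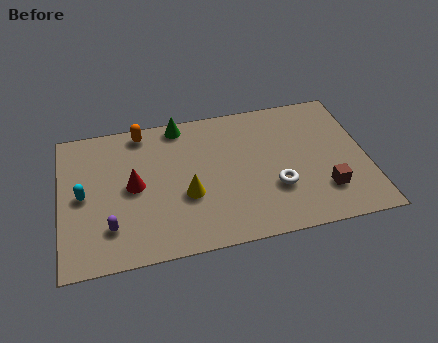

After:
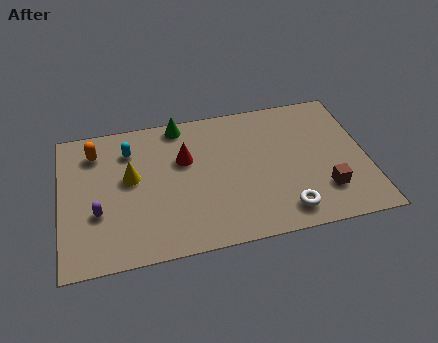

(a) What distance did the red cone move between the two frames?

2.5

From (3.2, 4.1) to (5.5, 5.2), the red cone covered √(2.3² + 1.1²) ≈ 2.5 units.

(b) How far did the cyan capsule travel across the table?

3.0

The cyan capsule moved from about (1.0, 4.0) to (3.1, 6.2), a distance of √(2.1² + 2.2²) ≈ 3.0.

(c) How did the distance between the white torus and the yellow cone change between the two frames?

+3.5

The distance was about 3.9 in the first image and 7.4 in the second, so they moved 3.5 units further apart.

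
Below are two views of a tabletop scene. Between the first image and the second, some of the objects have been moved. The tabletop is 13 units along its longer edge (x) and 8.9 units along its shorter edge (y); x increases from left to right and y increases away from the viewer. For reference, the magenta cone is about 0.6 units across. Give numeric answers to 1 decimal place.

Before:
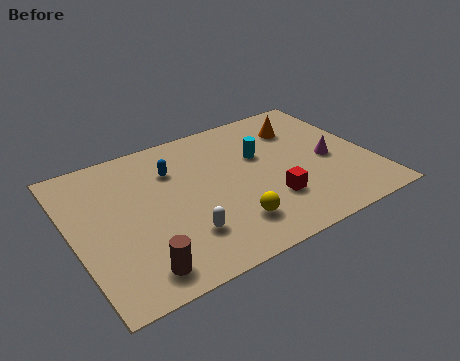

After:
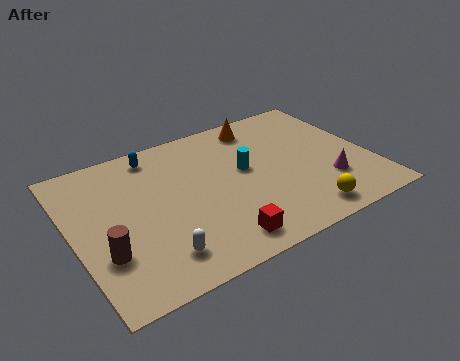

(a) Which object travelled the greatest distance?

the yellow sphere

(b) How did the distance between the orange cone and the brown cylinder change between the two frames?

-0.7

They were about 9.7 units apart before and 9.0 after — 0.7 units closer together.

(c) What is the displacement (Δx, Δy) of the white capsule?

(-1.2, -0.6)

The white capsule was at about (4.4, 2.3) and moved to about (3.2, 1.7).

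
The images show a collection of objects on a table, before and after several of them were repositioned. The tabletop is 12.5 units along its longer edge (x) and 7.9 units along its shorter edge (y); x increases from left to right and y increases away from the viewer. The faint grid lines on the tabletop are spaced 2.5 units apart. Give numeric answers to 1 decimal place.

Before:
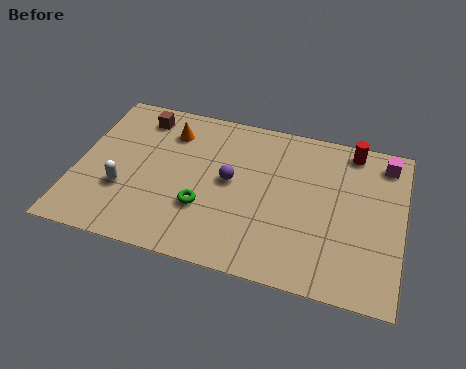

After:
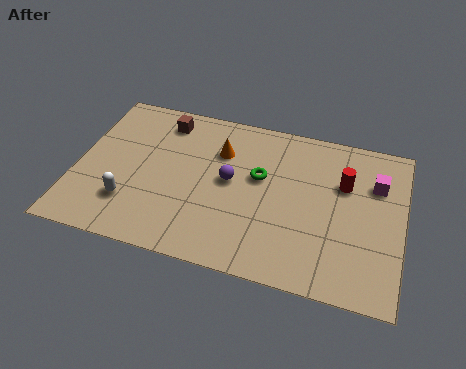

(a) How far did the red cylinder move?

1.8

From (10.4, 7.0) to (10.2, 5.2), the red cylinder covered √(0.2² + 1.8²) ≈ 1.8 units.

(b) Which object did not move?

the purple sphere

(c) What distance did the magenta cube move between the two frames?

1.2

The magenta cube was near (11.7, 6.7) before and (11.4, 5.5) after, so it travelled √(0.3² + 1.2²) ≈ 1.2 units.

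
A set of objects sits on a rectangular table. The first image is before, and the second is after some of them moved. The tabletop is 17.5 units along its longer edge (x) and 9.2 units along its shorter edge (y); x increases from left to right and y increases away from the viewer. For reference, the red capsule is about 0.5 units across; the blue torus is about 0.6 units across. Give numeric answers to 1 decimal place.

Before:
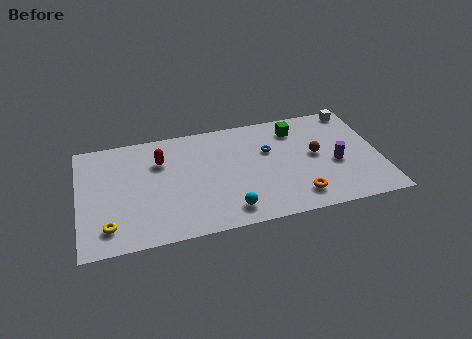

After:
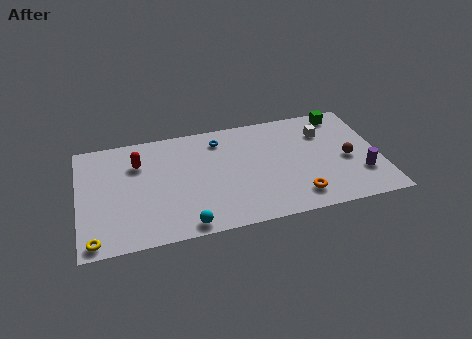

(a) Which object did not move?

the orange torus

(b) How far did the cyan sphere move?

2.6

The cyan sphere was near (8.5, 1.5) before and (6.0, 0.9) after, so it travelled √(2.5² + 0.6²) ≈ 2.6 units.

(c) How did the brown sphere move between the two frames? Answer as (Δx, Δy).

(1.8, -0.8)

From the two frames, the brown sphere sits at roughly (13.8, 4.9) before and (15.6, 4.1) after.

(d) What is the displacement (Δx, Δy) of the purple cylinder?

(1.4, -1.2)

From the two frames, the purple cylinder sits at roughly (14.9, 3.9) before and (16.3, 2.7) after.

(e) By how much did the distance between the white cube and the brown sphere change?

-1.4

The distance was about 4.3 in the first image and 2.9 in the second, so they moved 1.4 units closer together.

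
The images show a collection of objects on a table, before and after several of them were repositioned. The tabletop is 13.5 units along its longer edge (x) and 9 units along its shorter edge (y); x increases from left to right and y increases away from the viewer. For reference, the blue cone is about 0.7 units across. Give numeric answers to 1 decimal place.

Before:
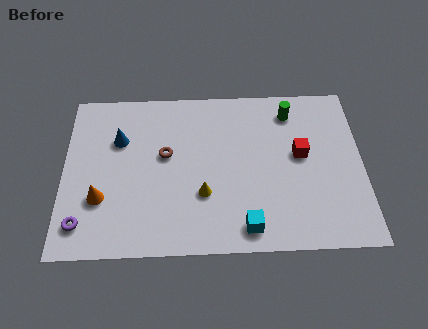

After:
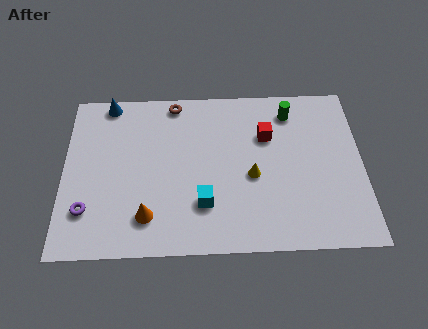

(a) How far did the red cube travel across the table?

1.9

The red cube moved from about (10.7, 5.0) to (9.2, 6.1), a distance of √(1.5² + 1.1²) ≈ 1.9.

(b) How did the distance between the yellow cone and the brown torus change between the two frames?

+2.7

They were about 2.8 units apart before and 5.5 after — 2.7 units further apart.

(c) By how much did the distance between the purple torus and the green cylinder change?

-0.5

They were about 11.0 units apart before and 10.5 after — 0.5 units closer together.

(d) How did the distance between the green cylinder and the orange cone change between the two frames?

-1.2

The distance was about 9.7 in the first image and 8.5 in the second, so they moved 1.2 units closer together.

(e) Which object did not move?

the green cylinder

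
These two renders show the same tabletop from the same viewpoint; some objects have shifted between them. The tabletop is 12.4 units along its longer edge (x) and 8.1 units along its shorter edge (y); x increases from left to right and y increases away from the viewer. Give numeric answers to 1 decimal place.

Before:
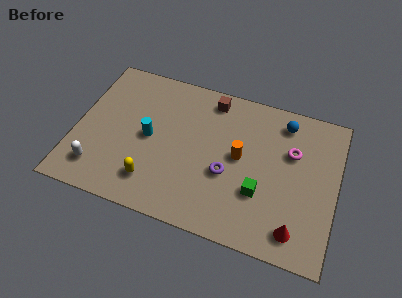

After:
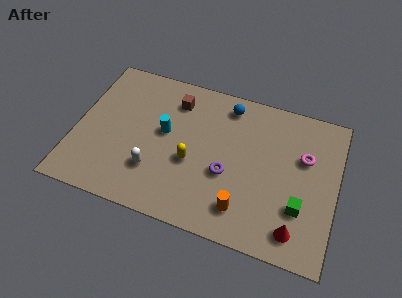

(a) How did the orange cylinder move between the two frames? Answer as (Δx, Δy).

(0.4, -2.7)

The orange cylinder was at about (7.8, 4.3) and moved to about (8.2, 1.6).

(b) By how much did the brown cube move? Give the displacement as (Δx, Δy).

(-1.7, -0.6)

The brown cube was at about (6.2, 7.0) and moved to about (4.5, 6.4).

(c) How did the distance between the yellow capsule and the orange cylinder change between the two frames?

-1.6

The distance was about 4.7 in the first image and 3.1 in the second, so they moved 1.6 units closer together.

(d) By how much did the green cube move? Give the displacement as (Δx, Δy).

(1.9, -0.2)

The green cube started near (8.9, 2.7) and ended near (10.8, 2.5).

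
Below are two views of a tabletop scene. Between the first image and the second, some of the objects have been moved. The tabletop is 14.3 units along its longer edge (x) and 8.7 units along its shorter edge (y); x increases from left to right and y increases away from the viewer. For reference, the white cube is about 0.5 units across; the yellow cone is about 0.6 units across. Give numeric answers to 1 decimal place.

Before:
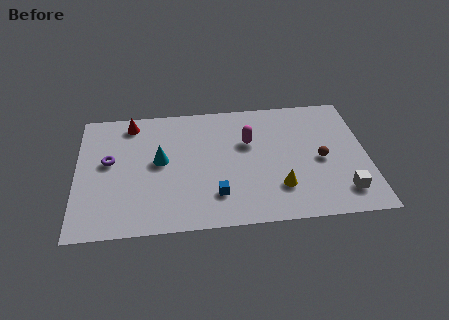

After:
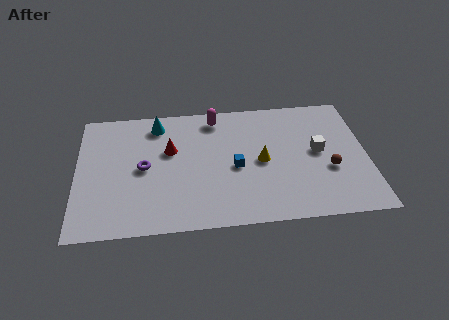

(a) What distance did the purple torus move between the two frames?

1.8

The purple torus was near (1.6, 4.9) before and (3.3, 4.3) after, so it travelled √(1.7² + 0.6²) ≈ 1.8 units.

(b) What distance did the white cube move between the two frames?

3.1

The white cube moved from about (13.0, 1.7) to (11.9, 4.6), a distance of √(1.1² + 2.9²) ≈ 3.1.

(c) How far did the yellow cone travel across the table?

2.1

The yellow cone moved from about (9.9, 2.3) to (9.1, 4.2), a distance of √(0.8² + 1.9²) ≈ 2.1.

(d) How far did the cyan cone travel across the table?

2.6

The cyan cone was near (4.1, 4.7) before and (4.0, 7.3) after, so it travelled √(0.1² + 2.6²) ≈ 2.6 units.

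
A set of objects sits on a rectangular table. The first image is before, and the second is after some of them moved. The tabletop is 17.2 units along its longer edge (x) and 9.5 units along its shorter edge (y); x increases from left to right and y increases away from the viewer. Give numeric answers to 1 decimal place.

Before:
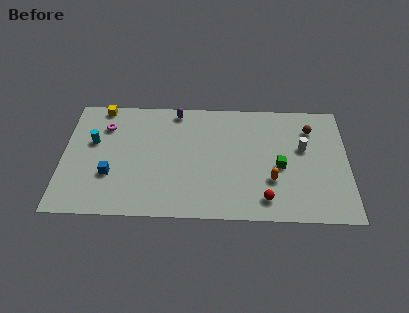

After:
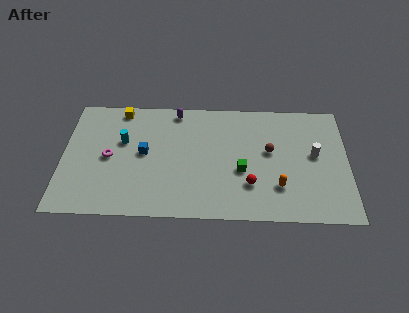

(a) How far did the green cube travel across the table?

2.3

From (13.1, 4.2) to (10.8, 3.8), the green cube covered √(2.3² + 0.4²) ≈ 2.3 units.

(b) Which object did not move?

the purple capsule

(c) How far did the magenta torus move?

2.5

The magenta torus moved from about (2.5, 7.1) to (2.8, 4.6), a distance of √(0.3² + 2.5²) ≈ 2.5.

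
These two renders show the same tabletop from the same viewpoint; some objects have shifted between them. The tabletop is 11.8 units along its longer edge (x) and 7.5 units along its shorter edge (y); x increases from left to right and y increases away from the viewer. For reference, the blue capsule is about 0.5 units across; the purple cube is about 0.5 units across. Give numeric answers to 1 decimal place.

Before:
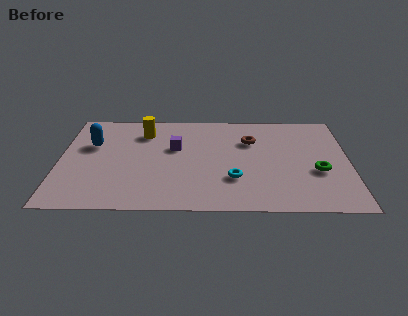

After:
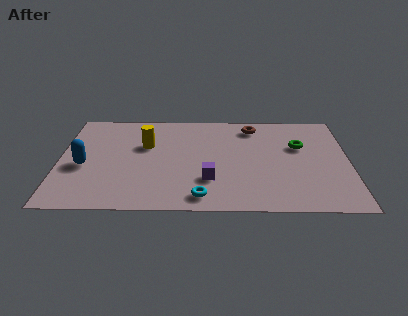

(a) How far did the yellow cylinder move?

1.0

From (3.4, 5.8) to (3.5, 4.8), the yellow cylinder covered √(0.1² + 1.0²) ≈ 1.0 units.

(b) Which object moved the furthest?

the purple cube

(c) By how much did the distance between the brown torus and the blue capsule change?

+1.1

The distance was about 6.5 in the first image and 7.6 in the second, so they moved 1.1 units further apart.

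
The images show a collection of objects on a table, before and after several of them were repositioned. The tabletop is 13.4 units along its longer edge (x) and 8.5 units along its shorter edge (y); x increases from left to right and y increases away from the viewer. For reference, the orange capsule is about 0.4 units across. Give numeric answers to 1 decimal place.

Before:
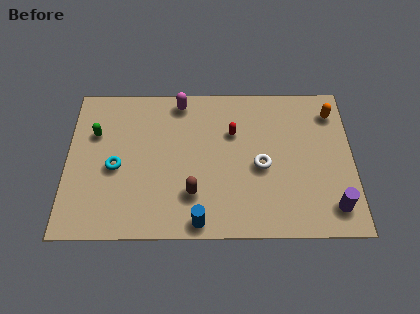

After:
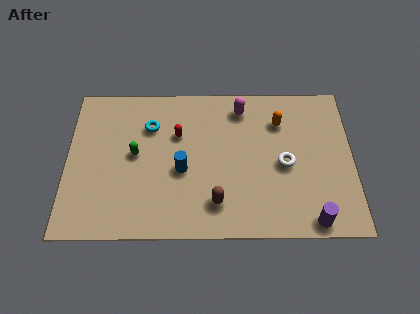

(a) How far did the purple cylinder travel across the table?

1.2

From (12.4, 1.5) to (11.4, 0.8), the purple cylinder covered √(1.0² + 0.7²) ≈ 1.2 units.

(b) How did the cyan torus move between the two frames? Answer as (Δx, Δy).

(1.6, 2.3)

The cyan torus started near (2.3, 3.8) and ended near (3.9, 6.1).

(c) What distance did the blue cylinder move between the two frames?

2.9

From (6.2, 0.8) to (5.4, 3.6), the blue cylinder covered √(0.8² + 2.8²) ≈ 2.9 units.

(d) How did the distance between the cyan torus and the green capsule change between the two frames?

-0.4

The distance was about 2.1 in the first image and 1.7 in the second, so they moved 0.4 units closer together.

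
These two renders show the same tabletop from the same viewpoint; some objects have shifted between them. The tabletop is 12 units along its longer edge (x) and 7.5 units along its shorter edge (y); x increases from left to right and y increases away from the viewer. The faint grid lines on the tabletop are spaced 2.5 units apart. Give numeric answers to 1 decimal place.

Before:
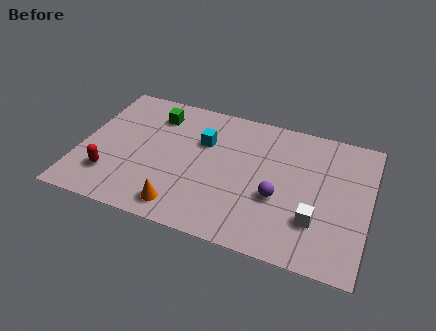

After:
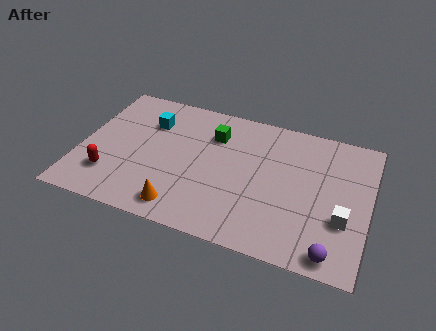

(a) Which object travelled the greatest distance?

the purple sphere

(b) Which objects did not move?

the red capsule and the orange cone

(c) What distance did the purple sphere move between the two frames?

3.2

From (8.3, 2.9) to (10.7, 0.8), the purple sphere covered √(2.4² + 2.1²) ≈ 3.2 units.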